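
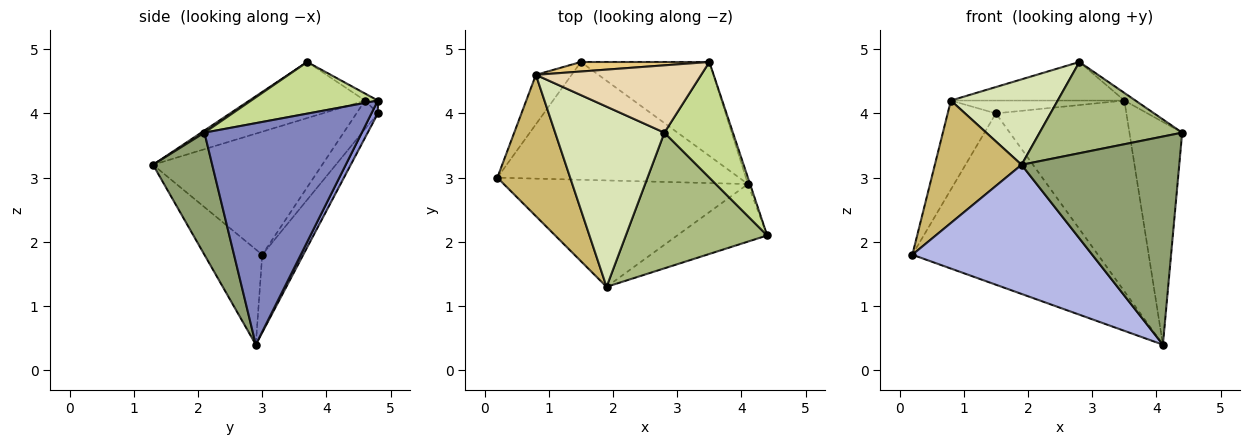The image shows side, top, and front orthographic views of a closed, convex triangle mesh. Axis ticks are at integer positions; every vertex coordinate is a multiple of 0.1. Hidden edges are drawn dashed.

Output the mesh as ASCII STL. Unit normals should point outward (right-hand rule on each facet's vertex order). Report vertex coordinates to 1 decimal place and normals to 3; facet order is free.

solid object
 facet normal -0.179 0.811 -0.557
  outer loop
   vertex 4.1 2.9 0.4
   vertex 0.2 3.0 1.8
   vertex 1.5 4.8 4.0
  endloop
 endfacet
 facet normal 0.948 0.318 -0.009
  outer loop
   vertex 3.5 4.8 4.2
   vertex 4.4 2.1 3.7
   vertex 4.1 2.9 0.4
  endloop
 endfacet
 facet normal 0.044 0.896 -0.441
  outer loop
   vertex 3.5 4.8 4.2
   vertex 4.1 2.9 0.4
   vertex 1.5 4.8 4.0
  endloop
 endfacet
 facet normal -0.241 -0.749 -0.617
  outer loop
   vertex 1.9 1.3 3.2
   vertex 0.2 3.0 1.8
   vertex 4.1 2.9 0.4
  endloop
 endfacet
 facet normal 0.340 -0.906 -0.251
  outer loop
   vertex 1.9 1.3 3.2
   vertex 4.1 2.9 0.4
   vertex 4.4 2.1 3.7
  endloop
 endfacet
 facet normal 0.013 -0.558 0.830
  outer loop
   vertex 2.8 3.7 4.8
   vertex 1.9 1.3 3.2
   vertex 4.4 2.1 3.7
  endloop
 endfacet
 facet normal 0.601 0.053 0.798
  outer loop
   vertex 2.8 3.7 4.8
   vertex 4.4 2.1 3.7
   vertex 3.5 4.8 4.2
  endloop
 endfacet
 facet normal -0.421 -0.389 0.820
  outer loop
   vertex 0.8 4.6 4.2
   vertex 1.9 1.3 3.2
   vertex 2.8 3.7 4.8
  endloop
 endfacet
 facet normal -0.362 0.815 -0.453
  outer loop
   vertex 0.8 4.6 4.2
   vertex 1.5 4.8 4.0
   vertex 0.2 3.0 1.8
  endloop
 endfacet
 facet normal -0.787 -0.404 0.466
  outer loop
   vertex 0.8 4.6 4.2
   vertex 0.2 3.0 1.8
   vertex 1.9 1.3 3.2
  endloop
 endfacet
 facet normal -0.059 0.802 0.594
  outer loop
   vertex 0.8 4.6 4.2
   vertex 3.5 4.8 4.2
   vertex 1.5 4.8 4.0
  endloop
 endfacet
 facet normal -0.037 0.496 0.867
  outer loop
   vertex 0.8 4.6 4.2
   vertex 2.8 3.7 4.8
   vertex 3.5 4.8 4.2
  endloop
 endfacet
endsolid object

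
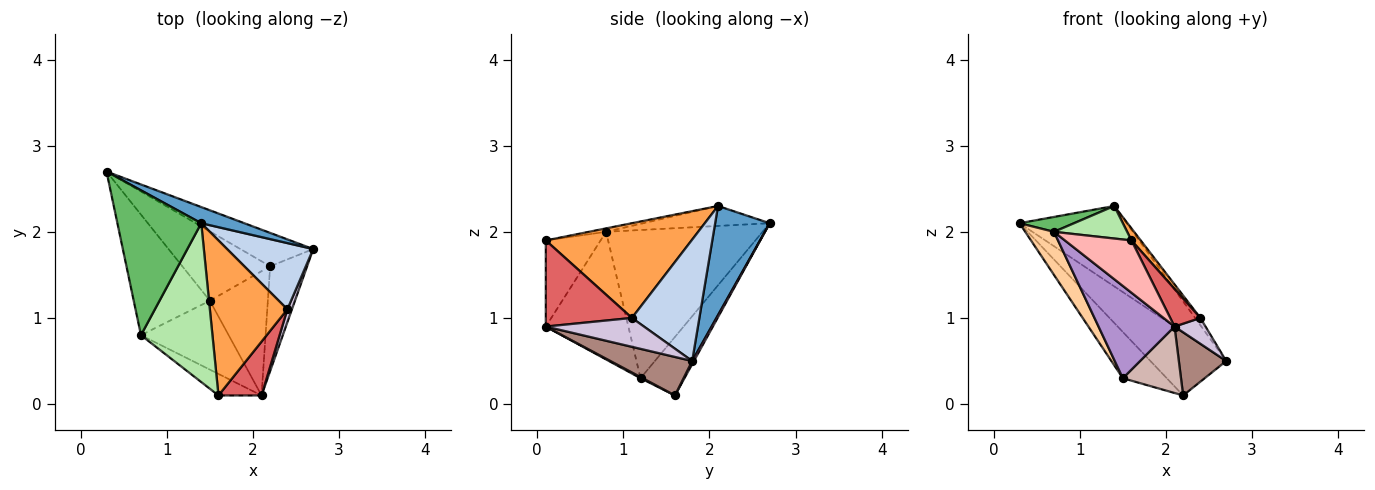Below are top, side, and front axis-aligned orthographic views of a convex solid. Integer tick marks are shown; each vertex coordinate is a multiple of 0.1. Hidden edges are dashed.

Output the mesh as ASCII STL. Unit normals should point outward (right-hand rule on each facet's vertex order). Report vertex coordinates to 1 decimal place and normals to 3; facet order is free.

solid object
 facet normal 0.446 0.877 0.176
  outer loop
   vertex 1.4 2.1 2.3
   vertex 2.7 1.8 0.5
   vertex 0.3 2.7 2.1
  endloop
 endfacet
 facet normal 0.814 0.064 0.577
  outer loop
   vertex 2.4 1.1 1.0
   vertex 2.7 1.8 0.5
   vertex 1.4 2.1 2.3
  endloop
 endfacet
 facet normal 0.773 -0.049 0.632
  outer loop
   vertex 2.4 1.1 1.0
   vertex 1.4 2.1 2.3
   vertex 1.6 0.1 1.9
  endloop
 endfacet
 facet normal -0.878 -0.161 -0.451
  outer loop
   vertex 0.7 0.8 2.0
   vertex 0.3 2.7 2.1
   vertex 1.5 1.2 0.3
  endloop
 endfacet
 facet normal -0.230 -0.099 0.968
  outer loop
   vertex 0.7 0.8 2.0
   vertex 1.4 2.1 2.3
   vertex 0.3 2.7 2.1
  endloop
 endfacet
 facet normal -0.047 -0.200 0.979
  outer loop
   vertex 0.7 0.8 2.0
   vertex 1.6 0.1 1.9
   vertex 1.4 2.1 2.3
  endloop
 endfacet
 facet normal 0.854 -0.299 0.427
  outer loop
   vertex 2.1 0.1 0.9
   vertex 2.4 1.1 1.0
   vertex 1.6 0.1 1.9
  endloop
 endfacet
 facet normal -0.606 -0.736 -0.303
  outer loop
   vertex 2.1 0.1 0.9
   vertex 1.6 0.1 1.9
   vertex 0.7 0.8 2.0
  endloop
 endfacet
 facet normal -0.657 -0.604 -0.451
  outer loop
   vertex 2.1 0.1 0.9
   vertex 0.7 0.8 2.0
   vertex 1.5 1.2 0.3
  endloop
 endfacet
 facet normal 0.943 -0.298 0.149
  outer loop
   vertex 2.1 0.1 0.9
   vertex 2.7 1.8 0.5
   vertex 2.4 1.1 1.0
  endloop
 endfacet
 facet normal 0.666 -0.385 -0.639
  outer loop
   vertex 2.2 1.6 0.1
   vertex 2.7 1.8 0.5
   vertex 2.1 0.1 0.9
  endloop
 endfacet
 facet normal 0.017 -0.471 -0.882
  outer loop
   vertex 2.2 1.6 0.1
   vertex 2.1 0.1 0.9
   vertex 1.5 1.2 0.3
  endloop
 endfacet
 facet normal 0.020 0.884 -0.467
  outer loop
   vertex 2.2 1.6 0.1
   vertex 0.3 2.7 2.1
   vertex 2.7 1.8 0.5
  endloop
 endfacet
 facet normal -0.485 0.485 -0.728
  outer loop
   vertex 2.2 1.6 0.1
   vertex 1.5 1.2 0.3
   vertex 0.3 2.7 2.1
  endloop
 endfacet
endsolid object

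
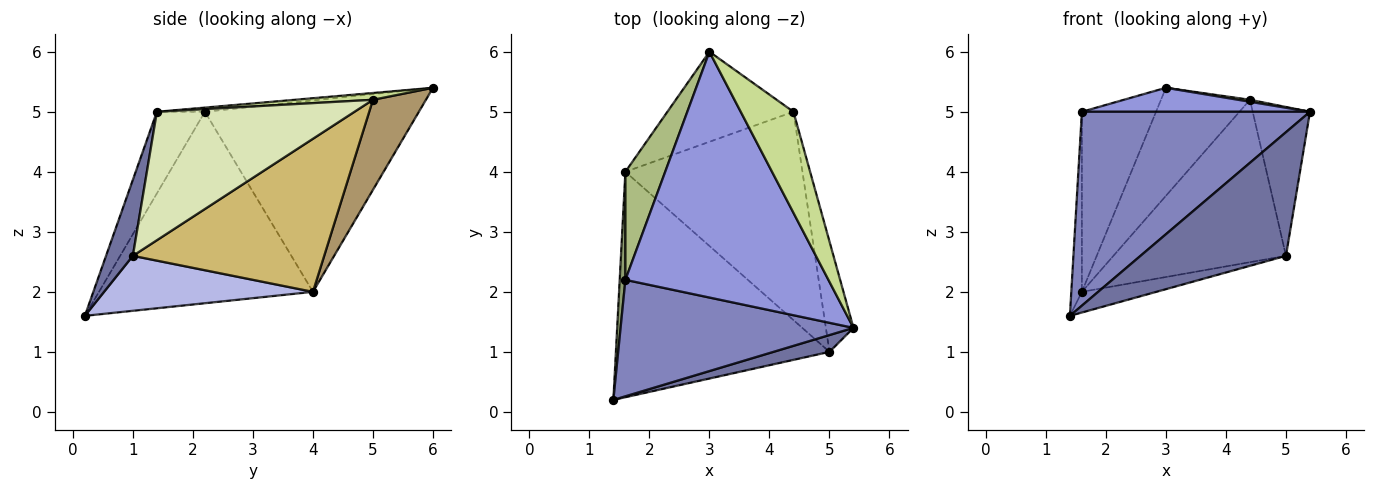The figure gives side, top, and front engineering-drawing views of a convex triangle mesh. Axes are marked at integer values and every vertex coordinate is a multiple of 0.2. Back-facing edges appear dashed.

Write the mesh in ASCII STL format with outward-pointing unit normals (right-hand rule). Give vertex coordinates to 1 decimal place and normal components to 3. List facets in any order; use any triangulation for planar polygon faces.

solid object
 facet normal 0.180 -0.975 0.132
  outer loop
   vertex 5.0 1.0 2.6
   vertex 5.4 1.4 5.0
   vertex 1.4 0.2 1.6
  endloop
 endfacet
 facet normal -0.178 -0.844 0.507
  outer loop
   vertex 1.6 2.2 5.0
   vertex 1.4 0.2 1.6
   vertex 5.4 1.4 5.0
  endloop
 endfacet
 facet normal -0.020 -0.097 0.995
  outer loop
   vertex 1.6 2.2 5.0
   vertex 5.4 1.4 5.0
   vertex 3.0 6.0 5.4
  endloop
 endfacet
 facet normal 0.248 0.088 -0.965
  outer loop
   vertex 1.6 4.0 2.0
   vertex 5.0 1.0 2.6
   vertex 1.4 0.2 1.6
  endloop
 endfacet
 facet normal -0.998 0.049 0.030
  outer loop
   vertex 1.6 4.0 2.0
   vertex 1.4 0.2 1.6
   vertex 1.6 2.2 5.0
  endloop
 endfacet
 facet normal -0.927 0.321 0.193
  outer loop
   vertex 1.6 4.0 2.0
   vertex 1.6 2.2 5.0
   vertex 3.0 6.0 5.4
  endloop
 endfacet
 facet normal 0.128 -0.020 0.992
  outer loop
   vertex 4.4 5.0 5.2
   vertex 3.0 6.0 5.4
   vertex 5.4 1.4 5.0
  endloop
 endfacet
 facet normal 0.941 0.273 -0.202
  outer loop
   vertex 4.4 5.0 5.2
   vertex 5.4 1.4 5.0
   vertex 5.0 1.0 2.6
  endloop
 endfacet
 facet normal 0.416 0.699 -0.582
  outer loop
   vertex 4.4 5.0 5.2
   vertex 1.6 4.0 2.0
   vertex 3.0 6.0 5.4
  endloop
 endfacet
 facet normal 0.563 0.508 -0.652
  outer loop
   vertex 4.4 5.0 5.2
   vertex 5.0 1.0 2.6
   vertex 1.6 4.0 2.0
  endloop
 endfacet
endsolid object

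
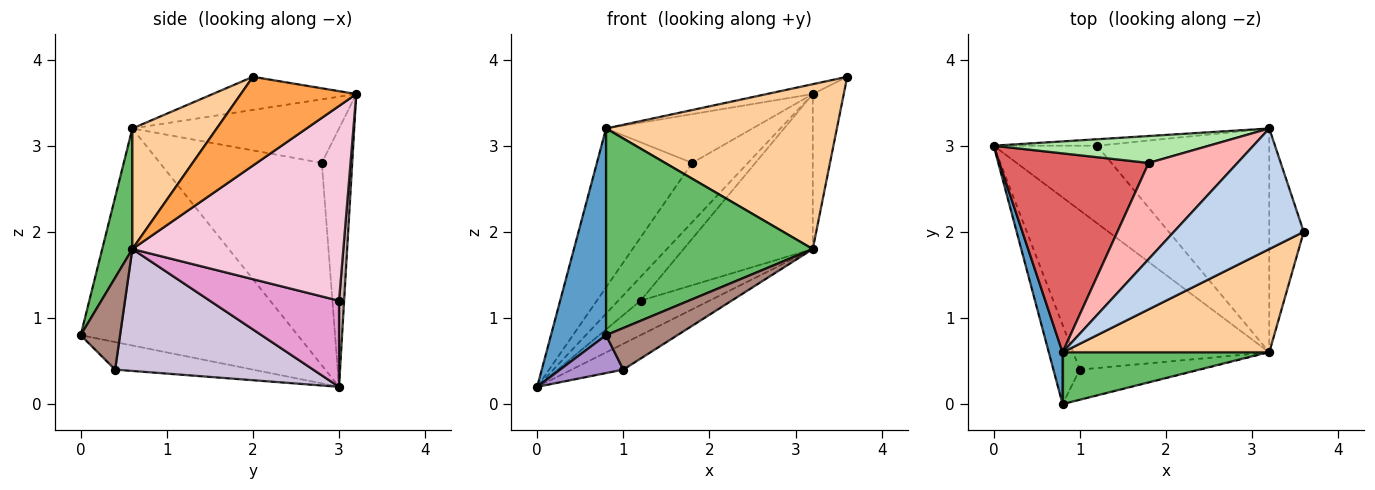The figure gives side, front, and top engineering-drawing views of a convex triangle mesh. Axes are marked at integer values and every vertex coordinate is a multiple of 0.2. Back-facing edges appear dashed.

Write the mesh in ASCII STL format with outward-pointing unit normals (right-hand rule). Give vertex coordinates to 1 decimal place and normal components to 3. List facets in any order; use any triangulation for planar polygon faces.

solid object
 facet normal -0.967 -0.246 0.061
  outer loop
   vertex 0.8 0.6 3.2
   vertex 0.0 3.0 0.2
   vertex 0.8 0.0 0.8
  endloop
 endfacet
 facet normal -0.246 0.079 0.966
  outer loop
   vertex 0.8 0.6 3.2
   vertex 3.6 2.0 3.8
   vertex 3.2 3.2 3.6
  endloop
 endfacet
 facet normal 0.904 0.243 -0.351
  outer loop
   vertex 3.2 0.6 1.8
   vertex 3.2 3.2 3.6
   vertex 3.6 2.0 3.8
  endloop
 endfacet
 facet normal 0.296 -0.809 0.507
  outer loop
   vertex 3.2 0.6 1.8
   vertex 3.6 2.0 3.8
   vertex 0.8 0.6 3.2
  endloop
 endfacet
 facet normal 0.140 -0.961 0.240
  outer loop
   vertex 3.2 0.6 1.8
   vertex 0.8 0.6 3.2
   vertex 0.8 0.0 0.8
  endloop
 endfacet
 facet normal -0.445 0.815 0.371
  outer loop
   vertex 1.8 2.8 2.8
   vertex 3.2 3.2 3.6
   vertex 0.0 3.0 0.2
  endloop
 endfacet
 facet normal -0.727 0.428 0.536
  outer loop
   vertex 1.8 2.8 2.8
   vertex 0.0 3.0 0.2
   vertex 0.8 0.6 3.2
  endloop
 endfacet
 facet normal -0.538 0.381 0.751
  outer loop
   vertex 1.8 2.8 2.8
   vertex 0.8 0.6 3.2
   vertex 3.2 3.2 3.6
  endloop
 endfacet
 facet normal -0.685 -0.314 -0.657
  outer loop
   vertex 1.0 0.4 0.4
   vertex 0.8 0.0 0.8
   vertex 0.0 3.0 0.2
  endloop
 endfacet
 facet normal 0.523 0.136 -0.841
  outer loop
   vertex 1.0 0.4 0.4
   vertex 0.0 3.0 0.2
   vertex 3.2 0.6 1.8
  endloop
 endfacet
 facet normal 0.408 -0.739 -0.535
  outer loop
   vertex 1.0 0.4 0.4
   vertex 3.2 0.6 1.8
   vertex 0.8 0.0 0.8
  endloop
 endfacet
 facet normal 0.214 0.942 -0.257
  outer loop
   vertex 1.2 3.0 1.2
   vertex 0.0 3.0 0.2
   vertex 3.2 3.2 3.6
  endloop
 endfacet
 facet normal 0.606 0.323 -0.727
  outer loop
   vertex 1.2 3.0 1.2
   vertex 3.2 0.6 1.8
   vertex 0.0 3.0 0.2
  endloop
 endfacet
 facet normal 0.681 0.417 -0.602
  outer loop
   vertex 1.2 3.0 1.2
   vertex 3.2 3.2 3.6
   vertex 3.2 0.6 1.8
  endloop
 endfacet
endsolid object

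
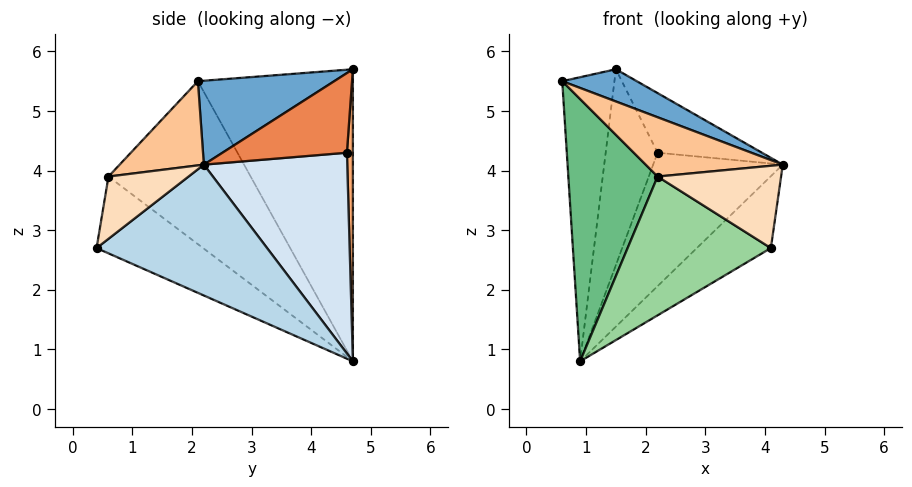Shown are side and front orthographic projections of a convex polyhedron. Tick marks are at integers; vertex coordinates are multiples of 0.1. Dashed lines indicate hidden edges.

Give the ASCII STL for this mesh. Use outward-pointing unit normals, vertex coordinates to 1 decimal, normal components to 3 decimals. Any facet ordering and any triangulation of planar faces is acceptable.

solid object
 facet normal 0.352 -0.192 0.916
  outer loop
   vertex 1.5 4.7 5.7
   vertex 0.6 2.1 5.5
   vertex 4.3 2.2 4.1
  endloop
 endfacet
 facet normal -0.941 0.317 0.115
  outer loop
   vertex 1.5 4.7 5.7
   vertex 0.9 4.7 0.8
   vertex 0.6 2.1 5.5
  endloop
 endfacet
 facet normal 0.771 0.335 -0.541
  outer loop
   vertex 4.1 0.4 2.7
   vertex 0.9 4.7 0.8
   vertex 4.3 2.2 4.1
  endloop
 endfacet
 facet normal 0.719 0.650 -0.248
  outer loop
   vertex 2.2 4.6 4.3
   vertex 4.3 2.2 4.1
   vertex 0.9 4.7 0.8
  endloop
 endfacet
 facet normal 0.726 0.609 0.320
  outer loop
   vertex 2.2 4.6 4.3
   vertex 1.5 4.7 5.7
   vertex 4.3 2.2 4.1
  endloop
 endfacet
 facet normal 0.114 0.993 -0.014
  outer loop
   vertex 2.2 4.6 4.3
   vertex 0.9 4.7 0.8
   vertex 1.5 4.7 5.7
  endloop
 endfacet
 facet normal 0.316 -0.514 0.798
  outer loop
   vertex 2.2 0.6 3.9
   vertex 4.3 2.2 4.1
   vertex 0.6 2.1 5.5
  endloop
 endfacet
 facet normal 0.384 -0.593 0.708
  outer loop
   vertex 2.2 0.6 3.9
   vertex 4.1 0.4 2.7
   vertex 4.3 2.2 4.1
  endloop
 endfacet
 facet normal -0.800 -0.502 -0.329
  outer loop
   vertex 2.2 0.6 3.9
   vertex 0.6 2.1 5.5
   vertex 0.9 4.7 0.8
  endloop
 endfacet
 facet normal -0.463 -0.623 -0.630
  outer loop
   vertex 2.2 0.6 3.9
   vertex 0.9 4.7 0.8
   vertex 4.1 0.4 2.7
  endloop
 endfacet
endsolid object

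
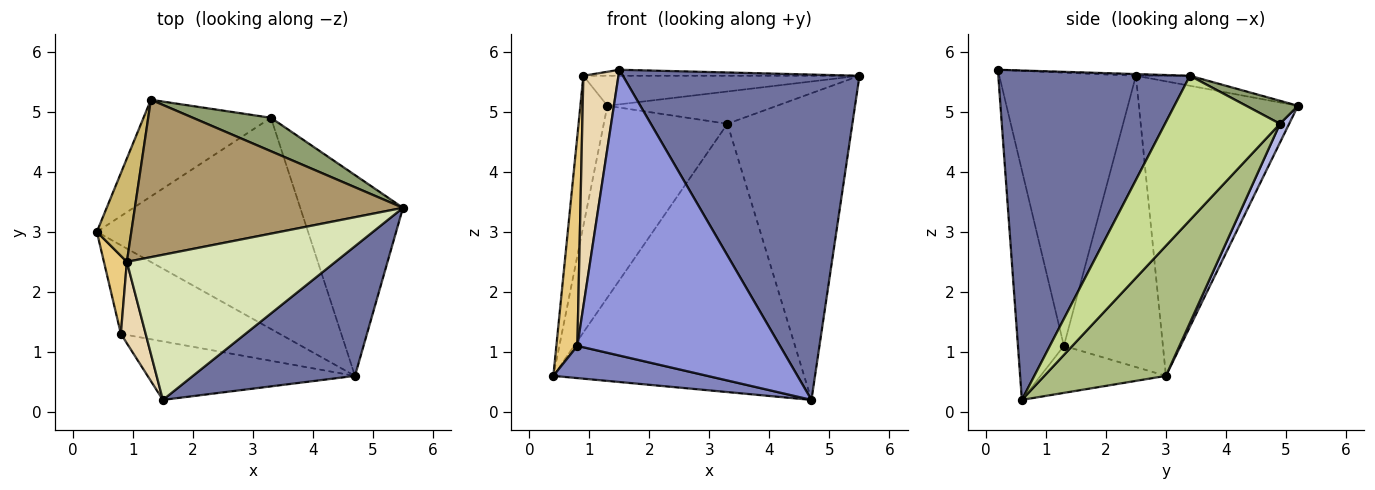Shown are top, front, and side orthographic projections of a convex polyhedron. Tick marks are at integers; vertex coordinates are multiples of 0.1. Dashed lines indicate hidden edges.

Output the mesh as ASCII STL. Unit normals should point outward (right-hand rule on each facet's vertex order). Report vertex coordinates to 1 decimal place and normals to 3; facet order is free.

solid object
 facet normal 0.601 -0.742 0.296
  outer loop
   vertex 4.7 0.6 0.2
   vertex 5.5 3.4 5.6
   vertex 1.5 0.2 5.7
  endloop
 endfacet
 facet normal -0.268 -0.329 -0.905
  outer loop
   vertex 0.8 1.3 1.1
   vertex 0.4 3.0 0.6
   vertex 4.7 0.6 0.2
  endloop
 endfacet
 facet normal -0.217 -0.956 -0.196
  outer loop
   vertex 0.8 1.3 1.1
   vertex 4.7 0.6 0.2
   vertex 1.5 0.2 5.7
  endloop
 endfacet
 facet normal 0.066 0.891 -0.449
  outer loop
   vertex 3.3 4.9 4.8
   vertex 0.4 3.0 0.6
   vertex 1.3 5.2 5.1
  endloop
 endfacet
 facet normal 0.207 0.680 0.704
  outer loop
   vertex 3.3 4.9 4.8
   vertex 1.3 5.2 5.1
   vertex 5.5 3.4 5.6
  endloop
 endfacet
 facet normal 0.356 0.734 -0.578
  outer loop
   vertex 3.3 4.9 4.8
   vertex 4.7 0.6 0.2
   vertex 0.4 3.0 0.6
  endloop
 endfacet
 facet normal 0.610 0.663 -0.434
  outer loop
   vertex 3.3 4.9 4.8
   vertex 5.5 3.4 5.6
   vertex 4.7 0.6 0.2
  endloop
 endfacet
 facet normal -0.008 0.041 0.999
  outer loop
   vertex 0.9 2.5 5.6
   vertex 1.5 0.2 5.7
   vertex 5.5 3.4 5.6
  endloop
 endfacet
 facet normal -0.037 0.187 0.982
  outer loop
   vertex 0.9 2.5 5.6
   vertex 5.5 3.4 5.6
   vertex 1.3 5.2 5.1
  endloop
 endfacet
 facet normal -0.979 0.166 0.115
  outer loop
   vertex 0.9 2.5 5.6
   vertex 1.3 5.2 5.1
   vertex 0.4 3.0 0.6
  endloop
 endfacet
 facet normal -0.975 -0.207 0.077
  outer loop
   vertex 0.9 2.5 5.6
   vertex 0.4 3.0 0.6
   vertex 0.8 1.3 1.1
  endloop
 endfacet
 facet normal -0.965 -0.248 0.088
  outer loop
   vertex 0.9 2.5 5.6
   vertex 0.8 1.3 1.1
   vertex 1.5 0.2 5.7
  endloop
 endfacet
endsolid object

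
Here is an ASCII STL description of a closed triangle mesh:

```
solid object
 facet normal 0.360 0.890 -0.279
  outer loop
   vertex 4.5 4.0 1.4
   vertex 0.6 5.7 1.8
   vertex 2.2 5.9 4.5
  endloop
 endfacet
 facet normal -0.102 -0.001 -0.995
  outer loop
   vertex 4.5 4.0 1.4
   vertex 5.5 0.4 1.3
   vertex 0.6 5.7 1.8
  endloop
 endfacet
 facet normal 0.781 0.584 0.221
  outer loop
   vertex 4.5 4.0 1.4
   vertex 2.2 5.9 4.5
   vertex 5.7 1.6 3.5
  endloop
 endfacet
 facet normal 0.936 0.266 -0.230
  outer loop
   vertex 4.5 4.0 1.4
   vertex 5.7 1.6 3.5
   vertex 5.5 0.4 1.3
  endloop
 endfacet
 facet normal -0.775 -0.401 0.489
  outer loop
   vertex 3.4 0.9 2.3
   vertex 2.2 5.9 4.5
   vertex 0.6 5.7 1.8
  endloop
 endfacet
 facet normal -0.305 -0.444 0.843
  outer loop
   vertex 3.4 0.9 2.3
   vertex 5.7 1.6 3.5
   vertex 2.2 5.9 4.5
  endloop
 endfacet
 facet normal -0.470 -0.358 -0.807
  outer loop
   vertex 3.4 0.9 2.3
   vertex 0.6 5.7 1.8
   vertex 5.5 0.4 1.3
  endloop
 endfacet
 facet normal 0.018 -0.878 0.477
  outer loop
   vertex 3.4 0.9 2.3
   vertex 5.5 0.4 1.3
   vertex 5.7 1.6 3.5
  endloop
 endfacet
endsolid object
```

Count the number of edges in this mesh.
12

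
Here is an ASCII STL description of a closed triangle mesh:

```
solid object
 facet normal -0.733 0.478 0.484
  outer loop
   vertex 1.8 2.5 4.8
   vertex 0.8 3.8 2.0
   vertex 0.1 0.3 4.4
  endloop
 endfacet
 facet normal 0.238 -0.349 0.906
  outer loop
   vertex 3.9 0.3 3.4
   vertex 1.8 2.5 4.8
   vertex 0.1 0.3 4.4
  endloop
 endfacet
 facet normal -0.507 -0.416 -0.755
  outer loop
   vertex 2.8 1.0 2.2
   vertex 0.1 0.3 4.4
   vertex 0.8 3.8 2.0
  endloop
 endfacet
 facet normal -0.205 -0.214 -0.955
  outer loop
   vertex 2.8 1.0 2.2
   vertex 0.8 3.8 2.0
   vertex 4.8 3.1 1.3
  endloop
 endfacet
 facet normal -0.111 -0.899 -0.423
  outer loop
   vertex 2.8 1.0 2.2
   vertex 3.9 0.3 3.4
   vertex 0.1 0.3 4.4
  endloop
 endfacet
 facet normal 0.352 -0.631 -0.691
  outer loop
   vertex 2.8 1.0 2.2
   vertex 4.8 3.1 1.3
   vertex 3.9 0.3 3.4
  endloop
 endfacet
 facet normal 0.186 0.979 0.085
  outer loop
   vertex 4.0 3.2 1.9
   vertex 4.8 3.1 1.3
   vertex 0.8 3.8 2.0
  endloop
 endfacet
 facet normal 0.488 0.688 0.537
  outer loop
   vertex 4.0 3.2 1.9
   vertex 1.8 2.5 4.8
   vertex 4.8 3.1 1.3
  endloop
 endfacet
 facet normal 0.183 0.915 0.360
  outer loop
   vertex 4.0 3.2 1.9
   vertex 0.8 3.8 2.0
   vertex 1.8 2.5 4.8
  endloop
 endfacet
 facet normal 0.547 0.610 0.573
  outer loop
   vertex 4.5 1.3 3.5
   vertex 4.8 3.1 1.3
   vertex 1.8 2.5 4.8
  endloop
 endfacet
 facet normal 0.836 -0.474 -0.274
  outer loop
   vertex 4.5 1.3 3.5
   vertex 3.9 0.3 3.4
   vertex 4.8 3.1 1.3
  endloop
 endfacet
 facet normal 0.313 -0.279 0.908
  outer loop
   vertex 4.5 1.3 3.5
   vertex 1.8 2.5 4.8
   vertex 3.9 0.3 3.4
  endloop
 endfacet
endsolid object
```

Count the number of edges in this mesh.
18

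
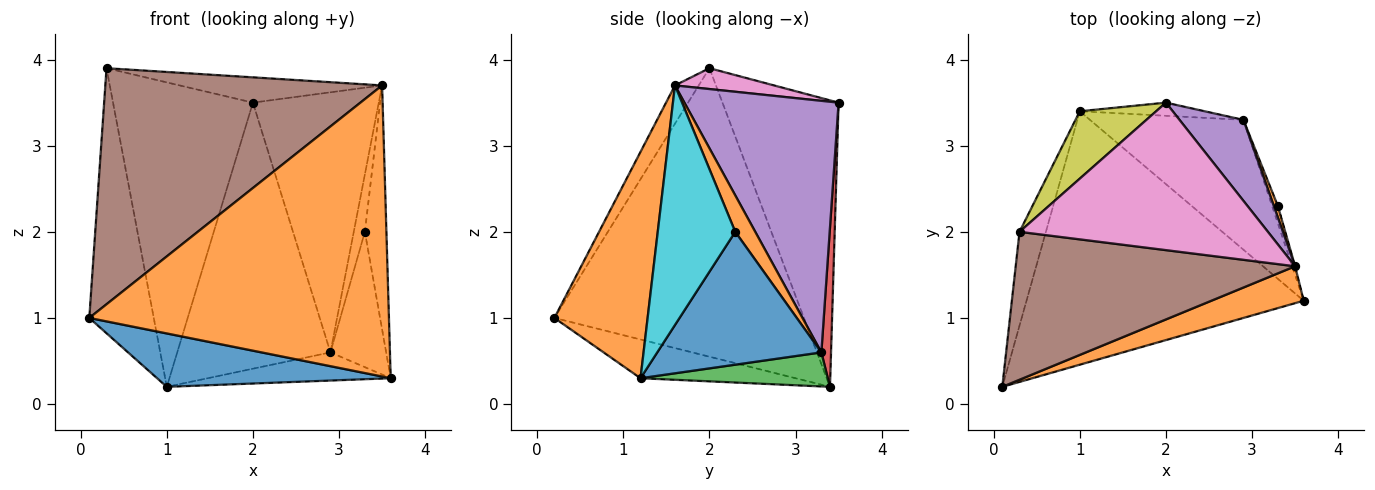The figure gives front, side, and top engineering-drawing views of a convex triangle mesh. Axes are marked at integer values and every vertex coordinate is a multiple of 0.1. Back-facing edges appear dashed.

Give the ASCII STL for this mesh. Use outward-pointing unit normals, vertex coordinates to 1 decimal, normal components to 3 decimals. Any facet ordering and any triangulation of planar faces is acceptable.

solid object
 facet normal -0.136 -0.204 -0.969
  outer loop
   vertex 1.0 3.4 0.2
   vertex 3.6 1.2 0.3
   vertex 0.1 0.2 1.0
  endloop
 endfacet
 facet normal 0.295 -0.948 0.120
  outer loop
   vertex 3.5 1.6 3.7
   vertex 0.1 0.2 1.0
   vertex 3.6 1.2 0.3
  endloop
 endfacet
 facet normal 0.212 0.207 -0.955
  outer loop
   vertex 2.9 3.3 0.6
   vertex 3.6 1.2 0.3
   vertex 1.0 3.4 0.2
  endloop
 endfacet
 facet normal 0.063 0.997 -0.049
  outer loop
   vertex 2.9 3.3 0.6
   vertex 1.0 3.4 0.2
   vertex 2.0 3.5 3.5
  endloop
 endfacet
 facet normal 0.760 0.620 0.193
  outer loop
   vertex 2.9 3.3 0.6
   vertex 2.0 3.5 3.5
   vertex 3.5 1.6 3.7
  endloop
 endfacet
 facet normal -0.073 -0.845 0.530
  outer loop
   vertex 0.3 2.0 3.9
   vertex 0.1 0.2 1.0
   vertex 3.5 1.6 3.7
  endloop
 endfacet
 facet normal 0.082 0.168 0.982
  outer loop
   vertex 0.3 2.0 3.9
   vertex 3.5 1.6 3.7
   vertex 2.0 3.5 3.5
  endloop
 endfacet
 facet normal -0.964 0.249 -0.088
  outer loop
   vertex 0.3 2.0 3.9
   vertex 1.0 3.4 0.2
   vertex 0.1 0.2 1.0
  endloop
 endfacet
 facet normal -0.630 0.758 0.168
  outer loop
   vertex 0.3 2.0 3.9
   vertex 2.0 3.5 3.5
   vertex 1.0 3.4 0.2
  endloop
 endfacet
 facet normal 0.964 0.268 -0.003
  outer loop
   vertex 3.3 2.3 2.0
   vertex 3.5 1.6 3.7
   vertex 3.6 1.2 0.3
  endloop
 endfacet
 facet normal 0.946 0.321 -0.041
  outer loop
   vertex 3.3 2.3 2.0
   vertex 3.6 1.2 0.3
   vertex 2.9 3.3 0.6
  endloop
 endfacet
 facet normal 0.870 0.483 0.097
  outer loop
   vertex 3.3 2.3 2.0
   vertex 2.9 3.3 0.6
   vertex 3.5 1.6 3.7
  endloop
 endfacet
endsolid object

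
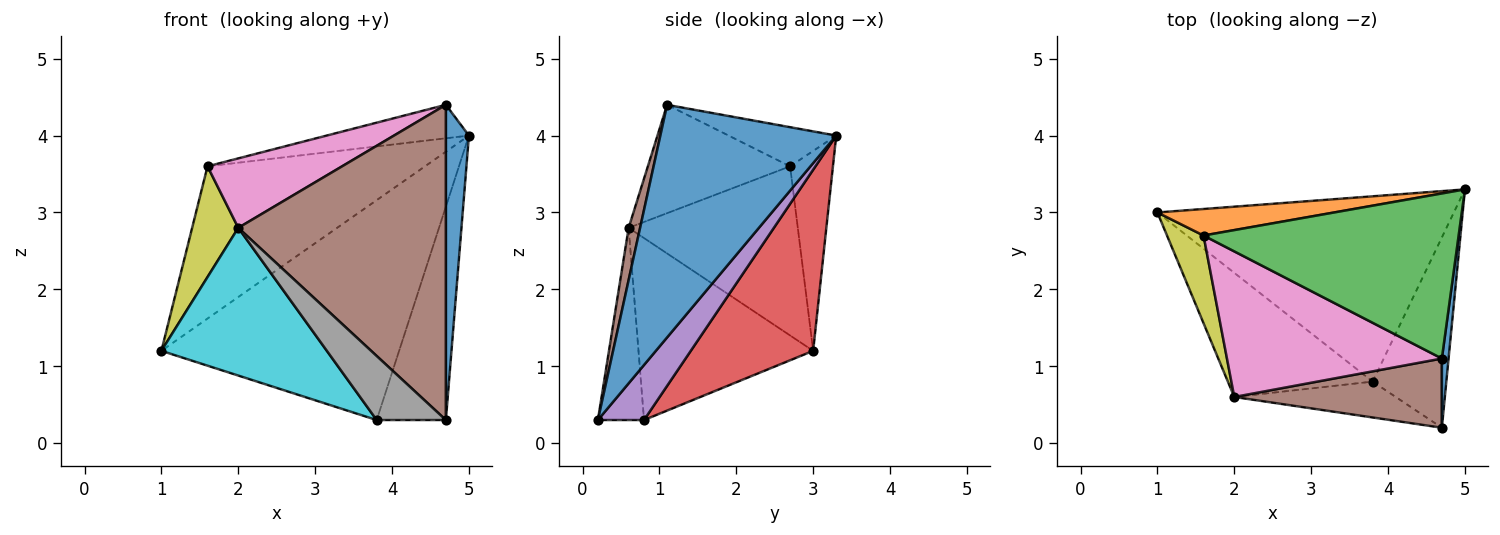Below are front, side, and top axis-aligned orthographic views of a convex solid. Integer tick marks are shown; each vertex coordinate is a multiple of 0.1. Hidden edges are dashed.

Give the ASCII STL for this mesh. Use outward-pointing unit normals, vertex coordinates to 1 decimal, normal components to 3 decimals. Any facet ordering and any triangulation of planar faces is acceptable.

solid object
 facet normal 0.991 -0.130 0.029
  outer loop
   vertex 4.7 1.1 4.4
   vertex 4.7 0.2 0.3
   vertex 5.0 3.3 4.0
  endloop
 endfacet
 facet normal -0.190 0.967 0.169
  outer loop
   vertex 1.6 2.7 3.6
   vertex 5.0 3.3 4.0
   vertex 1.0 3.0 1.2
  endloop
 endfacet
 facet normal -0.149 0.196 0.969
  outer loop
   vertex 1.6 2.7 3.6
   vertex 4.7 1.1 4.4
   vertex 5.0 3.3 4.0
  endloop
 endfacet
 facet normal 0.366 0.712 -0.600
  outer loop
   vertex 3.8 0.8 0.3
   vertex 1.0 3.0 1.2
   vertex 5.0 3.3 4.0
  endloop
 endfacet
 facet normal 0.445 0.668 -0.596
  outer loop
   vertex 3.8 0.8 0.3
   vertex 5.0 3.3 4.0
   vertex 4.7 0.2 0.3
  endloop
 endfacet
 facet normal 0.054 -0.975 0.214
  outer loop
   vertex 2.0 0.6 2.8
   vertex 4.7 0.2 0.3
   vertex 4.7 1.1 4.4
  endloop
 endfacet
 facet normal -0.414 -0.392 0.821
  outer loop
   vertex 2.0 0.6 2.8
   vertex 4.7 1.1 4.4
   vertex 1.6 2.7 3.6
  endloop
 endfacet
 facet normal -0.503 -0.754 -0.422
  outer loop
   vertex 2.0 0.6 2.8
   vertex 3.8 0.8 0.3
   vertex 4.7 0.2 0.3
  endloop
 endfacet
 facet normal -0.944 -0.258 0.204
  outer loop
   vertex 2.0 0.6 2.8
   vertex 1.6 2.7 3.6
   vertex 1.0 3.0 1.2
  endloop
 endfacet
 facet normal -0.629 -0.595 -0.500
  outer loop
   vertex 2.0 0.6 2.8
   vertex 1.0 3.0 1.2
   vertex 3.8 0.8 0.3
  endloop
 endfacet
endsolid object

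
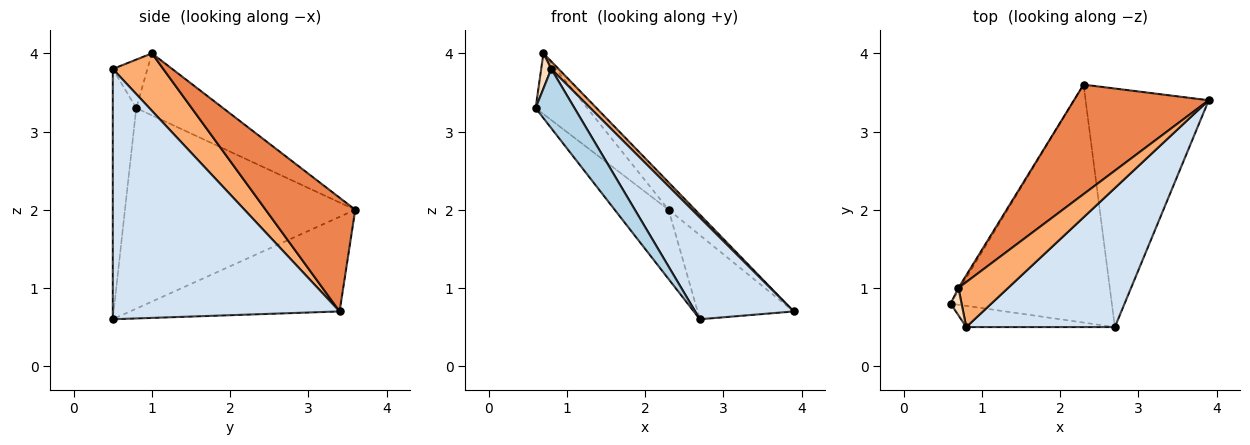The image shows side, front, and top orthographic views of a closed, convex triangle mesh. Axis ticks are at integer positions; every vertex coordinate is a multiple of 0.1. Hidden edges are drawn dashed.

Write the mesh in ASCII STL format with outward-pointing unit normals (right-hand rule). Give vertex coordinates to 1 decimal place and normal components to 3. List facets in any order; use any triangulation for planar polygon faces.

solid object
 facet normal -0.767 0.179 -0.616
  outer loop
   vertex 2.3 3.6 2.0
   vertex 2.7 0.5 0.6
   vertex 0.6 0.8 3.3
  endloop
 endfacet
 facet normal -0.587 0.269 -0.764
  outer loop
   vertex 2.3 3.6 2.0
   vertex 3.9 3.4 0.7
   vertex 2.7 0.5 0.6
  endloop
 endfacet
 facet normal -0.494 -0.818 -0.293
  outer loop
   vertex 0.8 0.5 3.8
   vertex 0.6 0.8 3.3
   vertex 2.7 0.5 0.6
  endloop
 endfacet
 facet normal 0.806 -0.350 0.478
  outer loop
   vertex 0.8 0.5 3.8
   vertex 2.7 0.5 0.6
   vertex 3.9 3.4 0.7
  endloop
 endfacet
 facet normal 0.633 0.188 0.751
  outer loop
   vertex 0.7 1.0 4.0
   vertex 3.9 3.4 0.7
   vertex 2.3 3.6 2.0
  endloop
 endfacet
 facet normal 0.752 -0.109 0.650
  outer loop
   vertex 0.7 1.0 4.0
   vertex 0.8 0.5 3.8
   vertex 3.9 3.4 0.7
  endloop
 endfacet
 facet normal -0.859 0.511 -0.023
  outer loop
   vertex 0.7 1.0 4.0
   vertex 2.3 3.6 2.0
   vertex 0.6 0.8 3.3
  endloop
 endfacet
 facet normal -0.939 -0.272 0.212
  outer loop
   vertex 0.7 1.0 4.0
   vertex 0.6 0.8 3.3
   vertex 0.8 0.5 3.8
  endloop
 endfacet
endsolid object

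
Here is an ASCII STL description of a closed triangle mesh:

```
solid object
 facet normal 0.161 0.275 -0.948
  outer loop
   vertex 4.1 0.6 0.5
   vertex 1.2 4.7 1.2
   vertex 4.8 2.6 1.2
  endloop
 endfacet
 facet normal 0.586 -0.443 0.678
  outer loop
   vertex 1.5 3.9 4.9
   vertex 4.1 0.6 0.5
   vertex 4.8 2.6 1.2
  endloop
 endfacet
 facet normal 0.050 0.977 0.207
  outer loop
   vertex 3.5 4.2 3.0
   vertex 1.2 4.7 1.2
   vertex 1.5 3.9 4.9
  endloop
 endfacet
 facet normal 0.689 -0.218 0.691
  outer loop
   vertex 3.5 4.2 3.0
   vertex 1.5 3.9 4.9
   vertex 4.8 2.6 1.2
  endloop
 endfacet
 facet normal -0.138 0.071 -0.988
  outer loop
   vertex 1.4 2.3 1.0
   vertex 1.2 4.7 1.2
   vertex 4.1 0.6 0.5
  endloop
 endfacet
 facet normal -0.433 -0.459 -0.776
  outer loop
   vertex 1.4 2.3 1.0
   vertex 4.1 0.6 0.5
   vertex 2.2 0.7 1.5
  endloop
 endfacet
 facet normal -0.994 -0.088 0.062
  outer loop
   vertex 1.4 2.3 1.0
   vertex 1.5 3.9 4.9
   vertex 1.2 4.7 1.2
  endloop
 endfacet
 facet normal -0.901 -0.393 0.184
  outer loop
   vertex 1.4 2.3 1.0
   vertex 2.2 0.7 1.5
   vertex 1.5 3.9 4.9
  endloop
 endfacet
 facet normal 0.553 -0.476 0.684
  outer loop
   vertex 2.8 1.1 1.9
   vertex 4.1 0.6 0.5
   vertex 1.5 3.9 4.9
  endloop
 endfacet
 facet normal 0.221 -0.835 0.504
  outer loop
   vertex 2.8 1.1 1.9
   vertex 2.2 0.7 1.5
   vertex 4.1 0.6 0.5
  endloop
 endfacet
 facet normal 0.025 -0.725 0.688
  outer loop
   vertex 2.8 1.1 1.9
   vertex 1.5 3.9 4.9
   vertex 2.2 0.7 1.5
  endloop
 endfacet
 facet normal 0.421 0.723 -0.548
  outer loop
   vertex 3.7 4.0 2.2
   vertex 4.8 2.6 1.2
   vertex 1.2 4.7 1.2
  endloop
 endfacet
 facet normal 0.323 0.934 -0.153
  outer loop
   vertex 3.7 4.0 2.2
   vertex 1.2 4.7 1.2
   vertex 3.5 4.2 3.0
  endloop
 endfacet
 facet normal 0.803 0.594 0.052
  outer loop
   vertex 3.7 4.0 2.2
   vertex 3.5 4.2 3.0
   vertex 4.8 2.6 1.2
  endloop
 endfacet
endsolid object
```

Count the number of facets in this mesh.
14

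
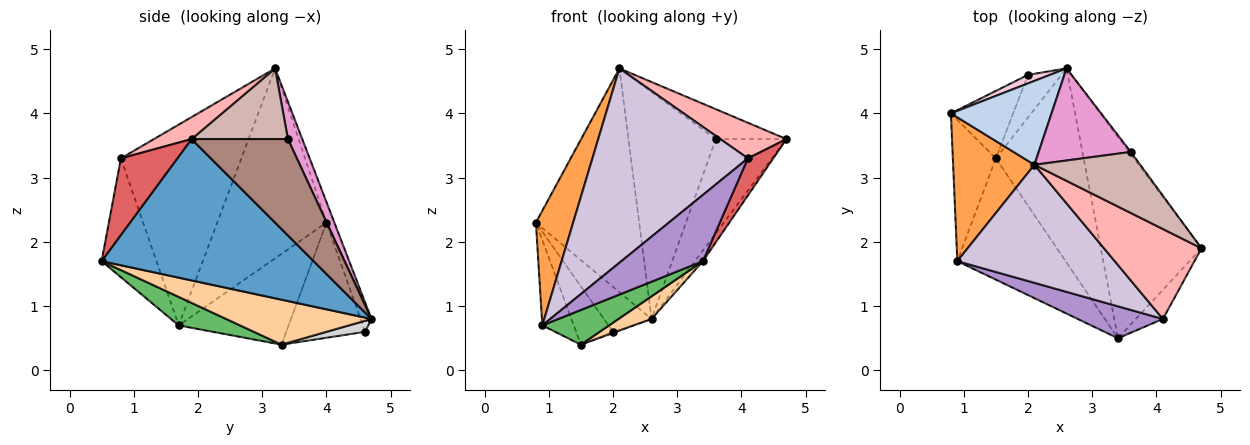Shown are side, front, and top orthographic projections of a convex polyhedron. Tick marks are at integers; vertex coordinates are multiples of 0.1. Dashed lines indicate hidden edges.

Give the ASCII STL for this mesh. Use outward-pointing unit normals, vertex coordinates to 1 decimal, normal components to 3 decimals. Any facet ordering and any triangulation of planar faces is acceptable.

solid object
 facet normal 0.814 0.031 -0.580
  outer loop
   vertex 2.6 4.7 0.8
   vertex 4.7 1.9 3.6
   vertex 3.4 0.5 1.7
  endloop
 endfacet
 facet normal -0.072 0.934 0.350
  outer loop
   vertex 2.1 3.2 4.7
   vertex 2.6 4.7 0.8
   vertex 0.8 4.0 2.3
  endloop
 endfacet
 facet normal -0.877 -0.299 0.375
  outer loop
   vertex 2.1 3.2 4.7
   vertex 0.8 4.0 2.3
   vertex 0.9 1.7 0.7
  endloop
 endfacet
 facet normal 0.453 -0.103 -0.885
  outer loop
   vertex 1.5 3.3 0.4
   vertex 2.6 4.7 0.8
   vertex 3.4 0.5 1.7
  endloop
 endfacet
 facet normal 0.245 -0.267 -0.932
  outer loop
   vertex 1.5 3.3 0.4
   vertex 3.4 0.5 1.7
   vertex 0.9 1.7 0.7
  endloop
 endfacet
 facet normal -0.875 0.250 -0.415
  outer loop
   vertex 1.5 3.3 0.4
   vertex 0.9 1.7 0.7
   vertex 0.8 4.0 2.3
  endloop
 endfacet
 facet normal 0.868 -0.390 -0.307
  outer loop
   vertex 4.1 0.8 3.3
   vertex 3.4 0.5 1.7
   vertex 4.7 1.9 3.6
  endloop
 endfacet
 facet normal 0.205 -0.360 0.910
  outer loop
   vertex 4.1 0.8 3.3
   vertex 4.7 1.9 3.6
   vertex 2.1 3.2 4.7
  endloop
 endfacet
 facet normal -0.518 -0.770 0.371
  outer loop
   vertex 4.1 0.8 3.3
   vertex 0.9 1.7 0.7
   vertex 3.4 0.5 1.7
  endloop
 endfacet
 facet normal -0.552 -0.713 0.433
  outer loop
   vertex 4.1 0.8 3.3
   vertex 2.1 3.2 4.7
   vertex 0.9 1.7 0.7
  endloop
 endfacet
 facet normal 0.806 0.591 -0.013
  outer loop
   vertex 3.6 3.4 3.6
   vertex 4.7 1.9 3.6
   vertex 2.6 4.7 0.8
  endloop
 endfacet
 facet normal 0.514 0.377 0.770
  outer loop
   vertex 3.6 3.4 3.6
   vertex 2.1 3.2 4.7
   vertex 4.7 1.9 3.6
  endloop
 endfacet
 facet normal 0.150 0.916 0.372
  outer loop
   vertex 3.6 3.4 3.6
   vertex 2.6 4.7 0.8
   vertex 2.1 3.2 4.7
  endloop
 endfacet
 facet normal -0.221 0.958 0.183
  outer loop
   vertex 2.0 4.6 0.6
   vertex 0.8 4.0 2.3
   vertex 2.6 4.7 0.8
  endloop
 endfacet
 facet normal -0.813 0.381 -0.440
  outer loop
   vertex 2.0 4.6 0.6
   vertex 1.5 3.3 0.4
   vertex 0.8 4.0 2.3
  endloop
 endfacet
 facet normal 0.312 0.026 -0.950
  outer loop
   vertex 2.0 4.6 0.6
   vertex 2.6 4.7 0.8
   vertex 1.5 3.3 0.4
  endloop
 endfacet
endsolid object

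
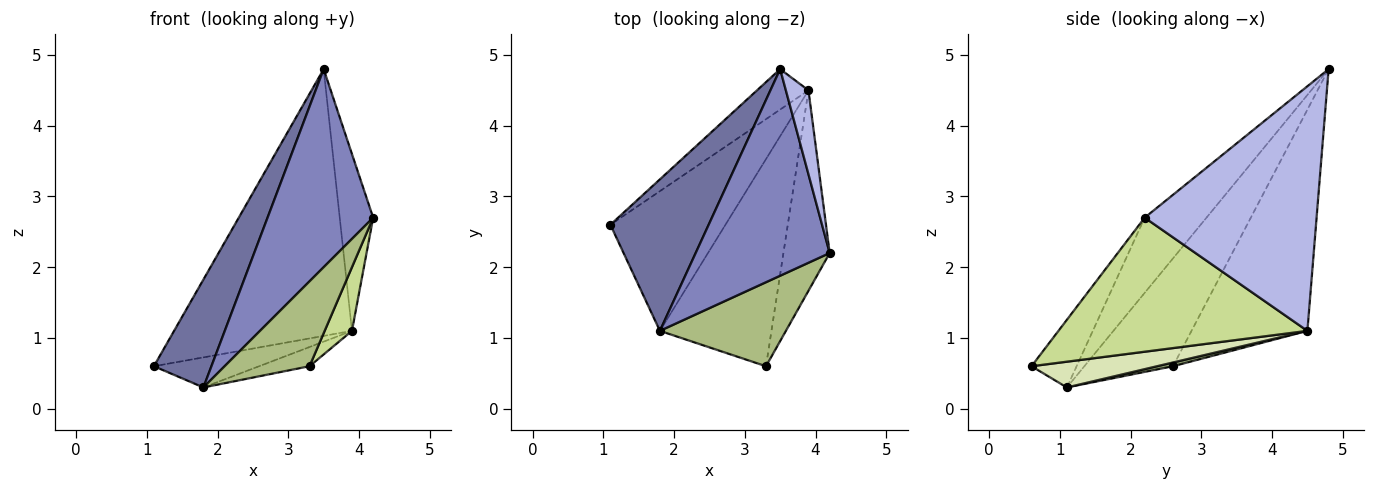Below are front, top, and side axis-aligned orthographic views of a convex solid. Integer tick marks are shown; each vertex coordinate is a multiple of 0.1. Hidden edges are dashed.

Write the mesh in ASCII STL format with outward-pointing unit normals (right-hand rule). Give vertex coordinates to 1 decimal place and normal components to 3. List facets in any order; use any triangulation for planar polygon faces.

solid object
 facet normal -0.666 -0.432 0.607
  outer loop
   vertex 1.8 1.1 0.3
   vertex 3.5 4.8 4.8
   vertex 1.1 2.6 0.6
  endloop
 endfacet
 facet normal -0.375 -0.641 0.669
  outer loop
   vertex 1.8 1.1 0.3
   vertex 4.2 2.2 2.7
   vertex 3.5 4.8 4.8
  endloop
 endfacet
 facet normal -0.542 0.831 -0.126
  outer loop
   vertex 3.9 4.5 1.1
   vertex 1.1 2.6 0.6
   vertex 3.5 4.8 4.8
  endloop
 endfacet
 facet normal 0.978 0.190 0.090
  outer loop
   vertex 3.9 4.5 1.1
   vertex 3.5 4.8 4.8
   vertex 4.2 2.2 2.7
  endloop
 endfacet
 facet normal 0.032 0.210 -0.977
  outer loop
   vertex 3.9 4.5 1.1
   vertex 1.8 1.1 0.3
   vertex 1.1 2.6 0.6
  endloop
 endfacet
 facet normal -0.353 -0.665 0.658
  outer loop
   vertex 3.3 0.6 0.6
   vertex 4.2 2.2 2.7
   vertex 1.8 1.1 0.3
  endloop
 endfacet
 facet normal 0.940 -0.103 -0.324
  outer loop
   vertex 3.3 0.6 0.6
   vertex 3.9 4.5 1.1
   vertex 4.2 2.2 2.7
  endloop
 endfacet
 facet normal 0.224 0.090 -0.970
  outer loop
   vertex 3.3 0.6 0.6
   vertex 1.8 1.1 0.3
   vertex 3.9 4.5 1.1
  endloop
 endfacet
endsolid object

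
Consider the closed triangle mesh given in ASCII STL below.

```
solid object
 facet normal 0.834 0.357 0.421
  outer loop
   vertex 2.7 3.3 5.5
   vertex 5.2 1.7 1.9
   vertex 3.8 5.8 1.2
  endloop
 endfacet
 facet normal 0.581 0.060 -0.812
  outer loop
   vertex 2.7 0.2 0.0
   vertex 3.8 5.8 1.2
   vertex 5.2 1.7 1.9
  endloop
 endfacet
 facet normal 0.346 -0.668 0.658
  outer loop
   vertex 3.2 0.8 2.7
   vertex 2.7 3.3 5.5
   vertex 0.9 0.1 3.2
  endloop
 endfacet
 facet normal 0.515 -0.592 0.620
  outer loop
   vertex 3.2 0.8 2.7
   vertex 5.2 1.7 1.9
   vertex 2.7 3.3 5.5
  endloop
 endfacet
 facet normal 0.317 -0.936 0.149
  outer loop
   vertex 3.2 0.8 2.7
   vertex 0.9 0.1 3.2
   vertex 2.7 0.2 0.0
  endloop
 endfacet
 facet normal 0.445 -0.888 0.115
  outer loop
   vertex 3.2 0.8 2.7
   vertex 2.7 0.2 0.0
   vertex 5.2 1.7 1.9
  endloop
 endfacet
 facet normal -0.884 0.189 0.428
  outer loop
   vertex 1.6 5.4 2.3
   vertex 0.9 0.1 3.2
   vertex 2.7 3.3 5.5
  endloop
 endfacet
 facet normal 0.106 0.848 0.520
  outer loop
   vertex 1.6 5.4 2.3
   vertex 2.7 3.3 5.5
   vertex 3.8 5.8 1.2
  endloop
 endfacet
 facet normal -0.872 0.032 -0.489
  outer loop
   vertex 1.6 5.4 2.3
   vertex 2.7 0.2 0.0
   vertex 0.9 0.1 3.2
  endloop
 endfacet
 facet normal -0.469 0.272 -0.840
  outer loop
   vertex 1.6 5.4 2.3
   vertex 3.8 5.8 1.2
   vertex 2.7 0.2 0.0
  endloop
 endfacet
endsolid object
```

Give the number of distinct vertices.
7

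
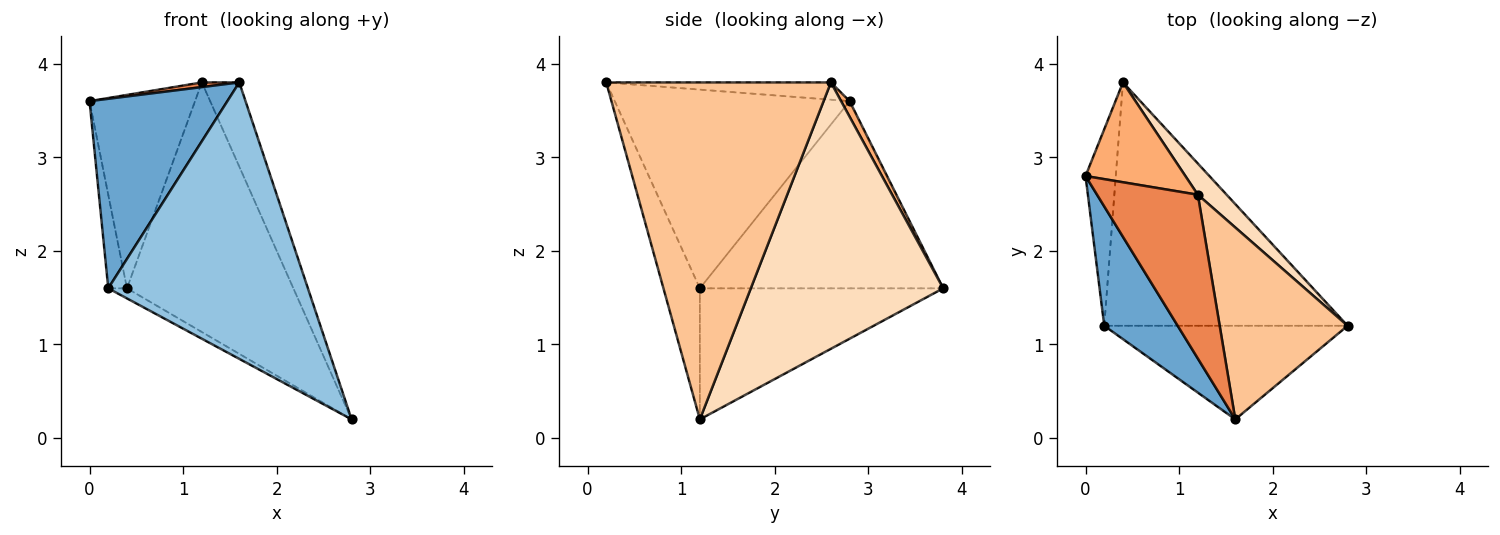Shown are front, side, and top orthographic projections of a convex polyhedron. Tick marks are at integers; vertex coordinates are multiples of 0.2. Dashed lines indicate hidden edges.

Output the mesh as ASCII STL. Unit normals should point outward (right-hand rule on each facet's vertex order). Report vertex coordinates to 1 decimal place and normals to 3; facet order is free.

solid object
 facet normal -0.822 -0.482 0.304
  outer loop
   vertex 0.2 1.2 1.6
   vertex 1.6 0.2 3.8
   vertex 0.0 2.8 3.6
  endloop
 endfacet
 facet normal -0.170 -0.933 -0.316
  outer loop
   vertex 0.2 1.2 1.6
   vertex 2.8 1.2 0.2
   vertex 1.6 0.2 3.8
  endloop
 endfacet
 facet normal -0.984 0.076 -0.159
  outer loop
   vertex 0.2 1.2 1.6
   vertex 0.0 2.8 3.6
   vertex 0.4 3.8 1.6
  endloop
 endfacet
 facet normal -0.474 0.036 -0.880
  outer loop
   vertex 0.2 1.2 1.6
   vertex 0.4 3.8 1.6
   vertex 2.8 1.2 0.2
  endloop
 endfacet
 facet normal -0.169 -0.028 0.985
  outer loop
   vertex 1.2 2.6 3.8
   vertex 0.0 2.8 3.6
   vertex 1.6 0.2 3.8
  endloop
 endfacet
 facet normal 0.071 0.886 0.457
  outer loop
   vertex 1.2 2.6 3.8
   vertex 0.4 3.8 1.6
   vertex 0.0 2.8 3.6
  endloop
 endfacet
 facet normal 0.924 0.154 0.351
  outer loop
   vertex 1.2 2.6 3.8
   vertex 1.6 0.2 3.8
   vertex 2.8 1.2 0.2
  endloop
 endfacet
 facet normal 0.754 0.652 0.081
  outer loop
   vertex 1.2 2.6 3.8
   vertex 2.8 1.2 0.2
   vertex 0.4 3.8 1.6
  endloop
 endfacet
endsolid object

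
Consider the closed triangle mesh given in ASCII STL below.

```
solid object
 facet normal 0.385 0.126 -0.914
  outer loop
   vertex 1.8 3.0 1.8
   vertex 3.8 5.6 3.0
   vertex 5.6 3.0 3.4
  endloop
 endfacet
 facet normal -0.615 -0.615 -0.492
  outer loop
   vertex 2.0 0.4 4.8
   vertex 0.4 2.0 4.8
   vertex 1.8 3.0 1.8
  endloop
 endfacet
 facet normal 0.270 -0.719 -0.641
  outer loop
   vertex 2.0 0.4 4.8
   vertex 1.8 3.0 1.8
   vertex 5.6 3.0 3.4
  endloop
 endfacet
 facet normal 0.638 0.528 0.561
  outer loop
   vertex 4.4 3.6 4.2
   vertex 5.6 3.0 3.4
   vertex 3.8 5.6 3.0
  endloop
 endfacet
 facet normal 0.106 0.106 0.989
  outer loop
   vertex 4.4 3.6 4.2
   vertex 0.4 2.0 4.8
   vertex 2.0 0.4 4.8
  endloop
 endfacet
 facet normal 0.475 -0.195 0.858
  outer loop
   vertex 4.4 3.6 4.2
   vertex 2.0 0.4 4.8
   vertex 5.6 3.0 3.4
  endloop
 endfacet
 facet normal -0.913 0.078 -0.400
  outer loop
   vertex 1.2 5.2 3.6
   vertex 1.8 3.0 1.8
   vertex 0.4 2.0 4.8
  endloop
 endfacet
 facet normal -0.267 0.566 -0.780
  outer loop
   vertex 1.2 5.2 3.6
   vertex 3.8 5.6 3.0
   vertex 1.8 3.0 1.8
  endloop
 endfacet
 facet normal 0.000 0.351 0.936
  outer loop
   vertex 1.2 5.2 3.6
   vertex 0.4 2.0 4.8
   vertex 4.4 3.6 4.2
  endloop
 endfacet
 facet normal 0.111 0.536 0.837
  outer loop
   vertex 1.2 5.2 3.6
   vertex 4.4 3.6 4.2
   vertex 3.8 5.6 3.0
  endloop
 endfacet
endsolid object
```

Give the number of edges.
15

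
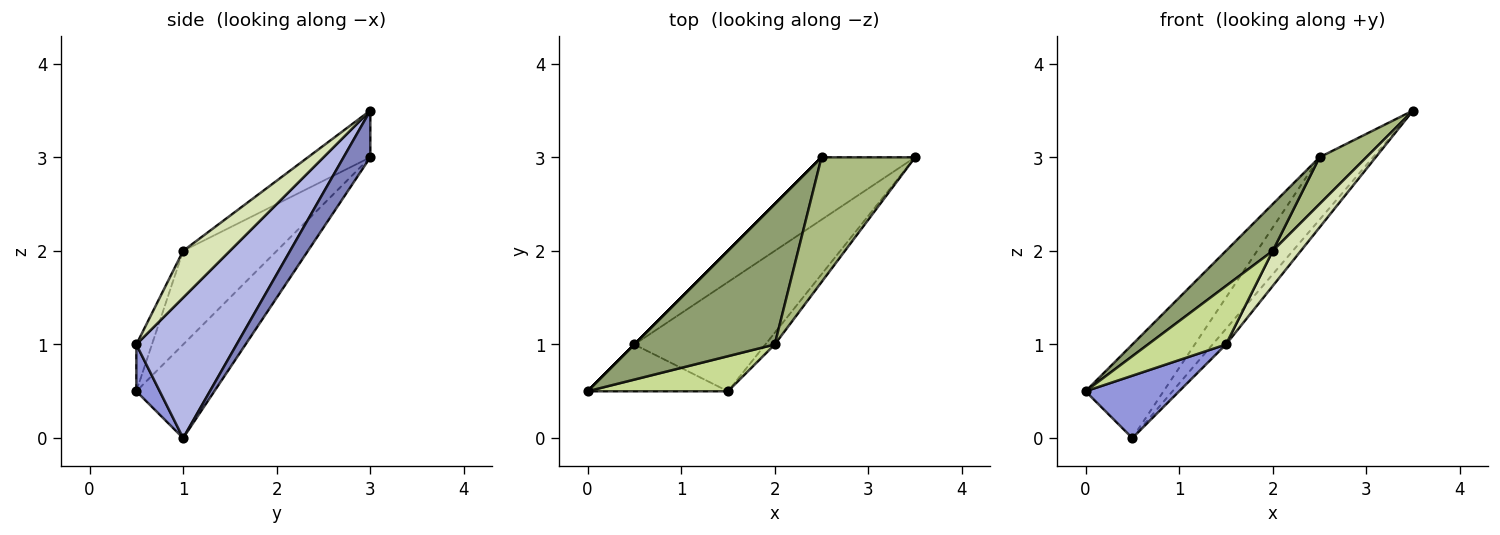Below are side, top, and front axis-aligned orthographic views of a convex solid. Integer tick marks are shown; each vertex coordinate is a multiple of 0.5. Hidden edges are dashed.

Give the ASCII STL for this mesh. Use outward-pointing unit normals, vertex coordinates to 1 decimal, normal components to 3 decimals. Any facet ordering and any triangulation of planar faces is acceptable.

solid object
 facet normal -0.707 0.707 0.000
  outer loop
   vertex 0.5 1.0 0.0
   vertex 0.0 0.5 0.5
   vertex 2.5 3.0 3.0
  endloop
 endfacet
 facet normal 0.333 0.667 -0.667
  outer loop
   vertex 0.5 1.0 0.0
   vertex 2.5 3.0 3.0
   vertex 3.5 3.0 3.5
  endloop
 endfacet
 facet normal 0.196 -0.784 -0.588
  outer loop
   vertex 1.5 0.5 1.0
   vertex 0.0 0.5 0.5
   vertex 0.5 1.0 0.0
  endloop
 endfacet
 facet normal 0.728 0.097 -0.679
  outer loop
   vertex 1.5 0.5 1.0
   vertex 0.5 1.0 0.0
   vertex 3.5 3.0 3.5
  endloop
 endfacet
 facet normal -0.535 -0.267 0.802
  outer loop
   vertex 2.0 1.0 2.0
   vertex 2.5 3.0 3.0
   vertex 0.0 0.5 0.5
  endloop
 endfacet
 facet normal -0.424 -0.318 0.848
  outer loop
   vertex 2.0 1.0 2.0
   vertex 3.5 3.0 3.5
   vertex 2.5 3.0 3.0
  endloop
 endfacet
 facet normal -0.169 -0.845 0.507
  outer loop
   vertex 2.0 1.0 2.0
   vertex 0.0 0.5 0.5
   vertex 1.5 0.5 1.0
  endloop
 endfacet
 facet normal 0.845 -0.507 -0.169
  outer loop
   vertex 2.0 1.0 2.0
   vertex 1.5 0.5 1.0
   vertex 3.5 3.0 3.5
  endloop
 endfacet
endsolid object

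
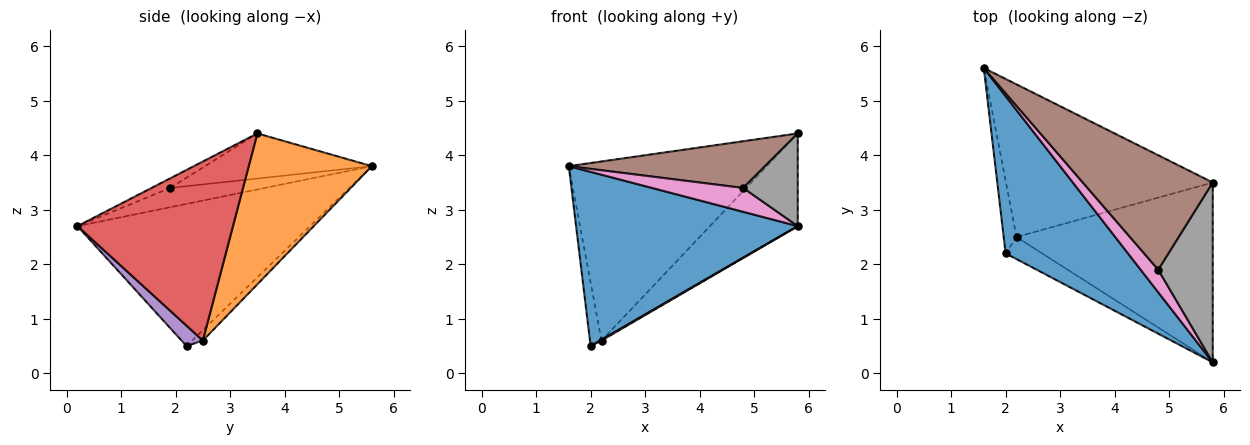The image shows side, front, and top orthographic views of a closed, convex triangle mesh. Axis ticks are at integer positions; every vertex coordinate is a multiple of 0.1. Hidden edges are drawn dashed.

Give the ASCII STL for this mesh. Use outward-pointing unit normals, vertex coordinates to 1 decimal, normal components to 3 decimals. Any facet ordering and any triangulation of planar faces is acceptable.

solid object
 facet normal -0.614 -0.586 0.529
  outer loop
   vertex 2.0 2.2 0.5
   vertex 5.8 0.2 2.7
   vertex 1.6 5.6 3.8
  endloop
 endfacet
 facet normal 0.428 0.688 -0.586
  outer loop
   vertex 2.2 2.5 0.6
   vertex 1.6 5.6 3.8
   vertex 5.8 3.5 4.4
  endloop
 endfacet
 facet normal -0.522 0.562 -0.642
  outer loop
   vertex 2.2 2.5 0.6
   vertex 2.0 2.2 0.5
   vertex 1.6 5.6 3.8
  endloop
 endfacet
 facet normal 0.630 0.356 -0.690
  outer loop
   vertex 2.2 2.5 0.6
   vertex 5.8 3.5 4.4
   vertex 5.8 0.2 2.7
  endloop
 endfacet
 facet normal 0.487 -0.034 -0.873
  outer loop
   vertex 2.2 2.5 0.6
   vertex 5.8 0.2 2.7
   vertex 2.0 2.2 0.5
  endloop
 endfacet
 facet normal -0.306 -0.360 0.881
  outer loop
   vertex 4.8 1.9 3.4
   vertex 5.8 3.5 4.4
   vertex 1.6 5.6 3.8
  endloop
 endfacet
 facet normal -0.602 -0.580 0.549
  outer loop
   vertex 4.8 1.9 3.4
   vertex 1.6 5.6 3.8
   vertex 5.8 0.2 2.7
  endloop
 endfacet
 facet normal -0.154 -0.452 0.878
  outer loop
   vertex 4.8 1.9 3.4
   vertex 5.8 0.2 2.7
   vertex 5.8 3.5 4.4
  endloop
 endfacet
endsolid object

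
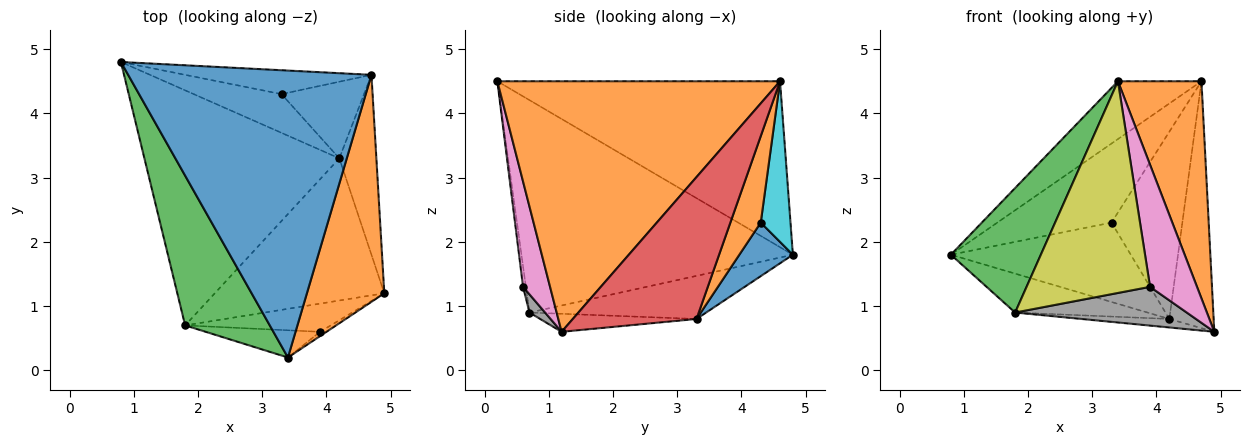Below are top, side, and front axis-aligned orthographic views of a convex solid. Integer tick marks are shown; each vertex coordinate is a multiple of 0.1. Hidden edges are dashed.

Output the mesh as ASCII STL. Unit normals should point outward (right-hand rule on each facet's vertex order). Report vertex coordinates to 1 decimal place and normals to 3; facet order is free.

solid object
 facet normal -0.556 0.164 0.815
  outer loop
   vertex 3.4 0.2 4.5
   vertex 4.7 4.6 4.5
   vertex 0.8 4.8 1.8
  endloop
 endfacet
 facet normal 0.920 -0.272 0.284
  outer loop
   vertex 3.4 0.2 4.5
   vertex 4.9 1.2 0.6
   vertex 4.7 4.6 4.5
  endloop
 endfacet
 facet normal -0.888 -0.294 0.354
  outer loop
   vertex 1.8 0.7 0.9
   vertex 3.4 0.2 4.5
   vertex 0.8 4.8 1.8
  endloop
 endfacet
 facet normal 0.914 0.327 -0.239
  outer loop
   vertex 4.2 3.3 0.8
   vertex 4.7 4.6 4.5
   vertex 4.9 1.2 0.6
  endloop
 endfacet
 facet normal -0.213 0.160 -0.964
  outer loop
   vertex 4.2 3.3 0.8
   vertex 1.8 0.7 0.9
   vertex 0.8 4.8 1.8
  endloop
 endfacet
 facet normal -0.106 0.059 -0.993
  outer loop
   vertex 4.2 3.3 0.8
   vertex 4.9 1.2 0.6
   vertex 1.8 0.7 0.9
  endloop
 endfacet
 facet normal 0.499 -0.866 -0.030
  outer loop
   vertex 3.9 0.6 1.3
   vertex 4.9 1.2 0.6
   vertex 3.4 0.2 4.5
  endloop
 endfacet
 facet normal 0.073 -0.807 -0.587
  outer loop
   vertex 3.9 0.6 1.3
   vertex 1.8 0.7 0.9
   vertex 4.9 1.2 0.6
  endloop
 endfacet
 facet normal -0.023 -0.992 -0.128
  outer loop
   vertex 3.9 0.6 1.3
   vertex 3.4 0.2 4.5
   vertex 1.8 0.7 0.9
  endloop
 endfacet
 facet normal 0.242 0.929 -0.281
  outer loop
   vertex 3.3 4.3 2.3
   vertex 0.8 4.8 1.8
   vertex 4.7 4.6 4.5
  endloop
 endfacet
 facet normal 0.258 0.868 -0.424
  outer loop
   vertex 3.3 4.3 2.3
   vertex 4.2 3.3 0.8
   vertex 0.8 4.8 1.8
  endloop
 endfacet
 facet normal 0.369 0.860 -0.352
  outer loop
   vertex 3.3 4.3 2.3
   vertex 4.7 4.6 4.5
   vertex 4.2 3.3 0.8
  endloop
 endfacet
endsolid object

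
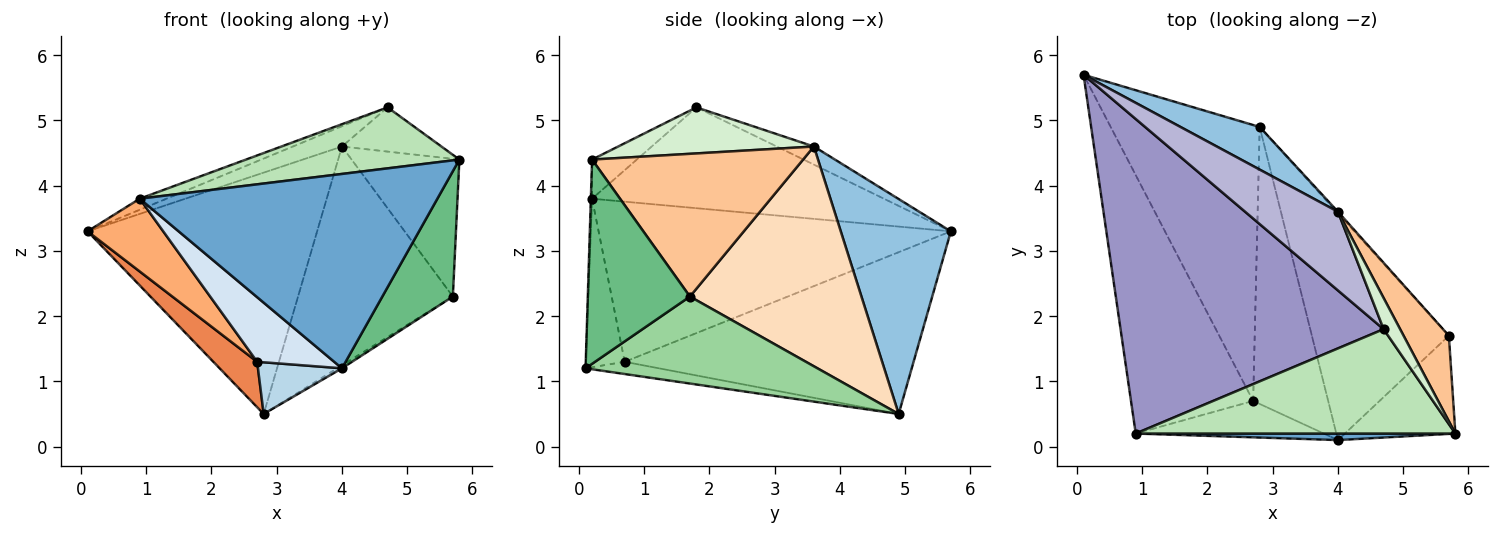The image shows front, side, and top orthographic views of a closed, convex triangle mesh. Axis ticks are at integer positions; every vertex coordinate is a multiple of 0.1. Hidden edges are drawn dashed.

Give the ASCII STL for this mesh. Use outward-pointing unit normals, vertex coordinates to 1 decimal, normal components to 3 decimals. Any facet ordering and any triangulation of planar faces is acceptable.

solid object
 facet normal -0.004 -0.999 0.034
  outer loop
   vertex 0.9 0.2 3.8
   vertex 4.0 0.1 1.2
   vertex 5.8 0.2 4.4
  endloop
 endfacet
 facet normal 0.427 0.890 0.157
  outer loop
   vertex 4.0 3.6 4.6
   vertex 2.8 4.9 0.5
   vertex 0.1 5.7 3.3
  endloop
 endfacet
 facet normal -0.158 -0.181 -0.971
  outer loop
   vertex 2.7 0.7 1.3
   vertex 2.8 4.9 0.5
   vertex 4.0 0.1 1.2
  endloop
 endfacet
 facet normal -0.403 -0.797 -0.449
  outer loop
   vertex 2.7 0.7 1.3
   vertex 4.0 0.1 1.2
   vertex 0.9 0.2 3.8
  endloop
 endfacet
 facet normal -0.731 -0.111 -0.673
  outer loop
   vertex 2.7 0.7 1.3
   vertex 0.1 5.7 3.3
   vertex 2.8 4.9 0.5
  endloop
 endfacet
 facet normal -0.784 -0.168 -0.598
  outer loop
   vertex 2.7 0.7 1.3
   vertex 0.9 0.2 3.8
   vertex 0.1 5.7 3.3
  endloop
 endfacet
 facet normal 0.857 0.438 0.272
  outer loop
   vertex 5.7 1.7 2.3
   vertex 4.0 3.6 4.6
   vertex 5.8 0.2 4.4
  endloop
 endfacet
 facet normal 0.742 0.670 -0.005
  outer loop
   vertex 5.7 1.7 2.3
   vertex 2.8 4.9 0.5
   vertex 4.0 3.6 4.6
  endloop
 endfacet
 facet normal 0.752 -0.519 -0.407
  outer loop
   vertex 5.7 1.7 2.3
   vertex 5.8 0.2 4.4
   vertex 4.0 0.1 1.2
  endloop
 endfacet
 facet normal 0.536 0.011 -0.844
  outer loop
   vertex 5.7 1.7 2.3
   vertex 4.0 0.1 1.2
   vertex 2.8 4.9 0.5
  endloop
 endfacet
 facet normal -0.105 -0.502 0.859
  outer loop
   vertex 4.7 1.8 5.2
   vertex 0.9 0.2 3.8
   vertex 5.8 0.2 4.4
  endloop
 endfacet
 facet normal 0.849 0.432 0.304
  outer loop
   vertex 4.7 1.8 5.2
   vertex 5.8 0.2 4.4
   vertex 4.0 3.6 4.6
  endloop
 endfacet
 facet normal -0.358 0.033 0.933
  outer loop
   vertex 4.7 1.8 5.2
   vertex 0.1 5.7 3.3
   vertex 0.9 0.2 3.8
  endloop
 endfacet
 facet normal -0.185 0.245 0.952
  outer loop
   vertex 4.7 1.8 5.2
   vertex 4.0 3.6 4.6
   vertex 0.1 5.7 3.3
  endloop
 endfacet
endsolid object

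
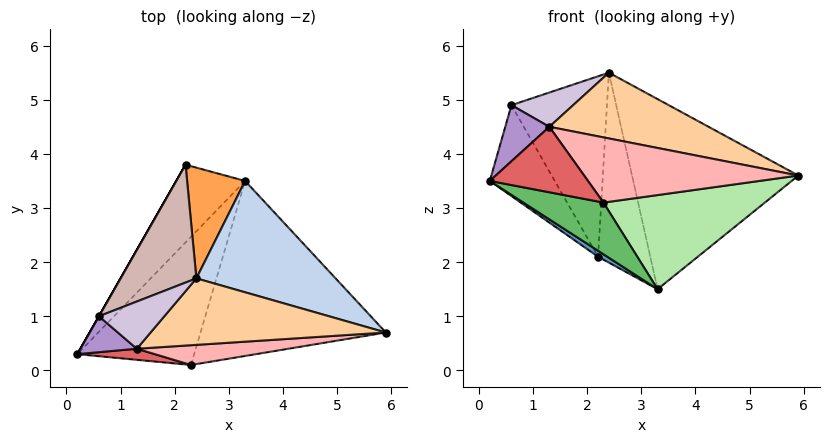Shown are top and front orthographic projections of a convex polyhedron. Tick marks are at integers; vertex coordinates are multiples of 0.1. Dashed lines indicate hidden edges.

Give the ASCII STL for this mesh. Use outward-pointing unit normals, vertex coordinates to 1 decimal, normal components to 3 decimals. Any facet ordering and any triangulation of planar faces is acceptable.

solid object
 facet normal -0.492 -0.066 -0.868
  outer loop
   vertex 3.3 3.5 1.5
   vertex 0.2 0.3 3.5
   vertex 2.2 3.8 2.1
  endloop
 endfacet
 facet normal 0.462 0.765 0.448
  outer loop
   vertex 3.3 3.5 1.5
   vertex 2.4 1.7 5.5
   vertex 5.9 0.7 3.6
  endloop
 endfacet
 facet normal 0.455 0.770 0.449
  outer loop
   vertex 3.3 3.5 1.5
   vertex 2.2 3.8 2.1
   vertex 2.4 1.7 5.5
  endloop
 endfacet
 facet normal 0.182 -0.692 0.699
  outer loop
   vertex 1.3 0.4 4.5
   vertex 5.9 0.7 3.6
   vertex 2.4 1.7 5.5
  endloop
 endfacet
 facet normal -0.208 -0.366 -0.907
  outer loop
   vertex 2.3 0.1 3.1
   vertex 0.2 0.3 3.5
   vertex 3.3 3.5 1.5
  endloop
 endfacet
 facet normal 0.197 -0.464 -0.863
  outer loop
   vertex 2.3 0.1 3.1
   vertex 3.3 3.5 1.5
   vertex 5.9 0.7 3.6
  endloop
 endfacet
 facet normal -0.062 -0.984 0.167
  outer loop
   vertex 2.3 0.1 3.1
   vertex 1.3 0.4 4.5
   vertex 0.2 0.3 3.5
  endloop
 endfacet
 facet normal 0.118 -0.950 0.288
  outer loop
   vertex 2.3 0.1 3.1
   vertex 5.9 0.7 3.6
   vertex 1.3 0.4 4.5
  endloop
 endfacet
 facet normal -0.382 -0.778 0.498
  outer loop
   vertex 0.6 1.0 4.9
   vertex 0.2 0.3 3.5
   vertex 1.3 0.4 4.5
  endloop
 endfacet
 facet normal -0.041 -0.587 0.808
  outer loop
   vertex 0.6 1.0 4.9
   vertex 1.3 0.4 4.5
   vertex 2.4 1.7 5.5
  endloop
 endfacet
 facet normal -0.868 0.496 0.000
  outer loop
   vertex 0.6 1.0 4.9
   vertex 2.2 3.8 2.1
   vertex 0.2 0.3 3.5
  endloop
 endfacet
 facet normal -0.453 0.746 0.488
  outer loop
   vertex 0.6 1.0 4.9
   vertex 2.4 1.7 5.5
   vertex 2.2 3.8 2.1
  endloop
 endfacet
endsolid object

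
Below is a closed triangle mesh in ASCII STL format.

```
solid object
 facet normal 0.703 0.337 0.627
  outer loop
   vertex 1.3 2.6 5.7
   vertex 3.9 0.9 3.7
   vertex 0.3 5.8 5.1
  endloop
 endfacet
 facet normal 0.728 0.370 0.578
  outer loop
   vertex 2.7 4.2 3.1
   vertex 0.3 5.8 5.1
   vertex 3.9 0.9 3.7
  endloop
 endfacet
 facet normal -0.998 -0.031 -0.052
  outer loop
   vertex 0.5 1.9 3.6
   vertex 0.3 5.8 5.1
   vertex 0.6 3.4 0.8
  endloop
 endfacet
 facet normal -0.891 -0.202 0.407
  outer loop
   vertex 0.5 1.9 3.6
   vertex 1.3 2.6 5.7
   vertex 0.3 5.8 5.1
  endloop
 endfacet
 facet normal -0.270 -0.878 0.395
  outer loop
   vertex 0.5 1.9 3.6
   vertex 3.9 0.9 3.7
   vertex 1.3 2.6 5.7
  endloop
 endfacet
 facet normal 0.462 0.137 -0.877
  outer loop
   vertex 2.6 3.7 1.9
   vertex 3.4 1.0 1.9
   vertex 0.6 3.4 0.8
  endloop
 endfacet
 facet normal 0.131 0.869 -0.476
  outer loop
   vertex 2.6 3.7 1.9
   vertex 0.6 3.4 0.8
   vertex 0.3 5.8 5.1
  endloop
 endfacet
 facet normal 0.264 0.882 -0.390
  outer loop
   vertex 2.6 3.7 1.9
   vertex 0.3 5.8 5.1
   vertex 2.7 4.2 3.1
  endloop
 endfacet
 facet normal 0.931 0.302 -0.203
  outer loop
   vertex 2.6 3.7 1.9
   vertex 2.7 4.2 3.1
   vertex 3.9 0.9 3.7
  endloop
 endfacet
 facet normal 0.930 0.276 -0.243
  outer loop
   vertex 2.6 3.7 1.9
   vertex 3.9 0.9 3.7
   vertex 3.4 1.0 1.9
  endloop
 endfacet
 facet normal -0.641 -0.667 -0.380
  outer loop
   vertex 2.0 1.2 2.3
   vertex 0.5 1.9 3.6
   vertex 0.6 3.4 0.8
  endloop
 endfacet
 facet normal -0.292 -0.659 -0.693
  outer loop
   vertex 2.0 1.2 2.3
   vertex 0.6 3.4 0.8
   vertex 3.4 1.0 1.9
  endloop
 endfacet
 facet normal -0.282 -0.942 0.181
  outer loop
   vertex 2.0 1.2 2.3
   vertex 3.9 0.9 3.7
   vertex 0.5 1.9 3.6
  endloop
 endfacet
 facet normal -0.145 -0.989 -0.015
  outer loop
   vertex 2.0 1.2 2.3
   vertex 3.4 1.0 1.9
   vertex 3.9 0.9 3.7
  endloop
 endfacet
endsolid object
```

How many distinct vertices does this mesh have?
9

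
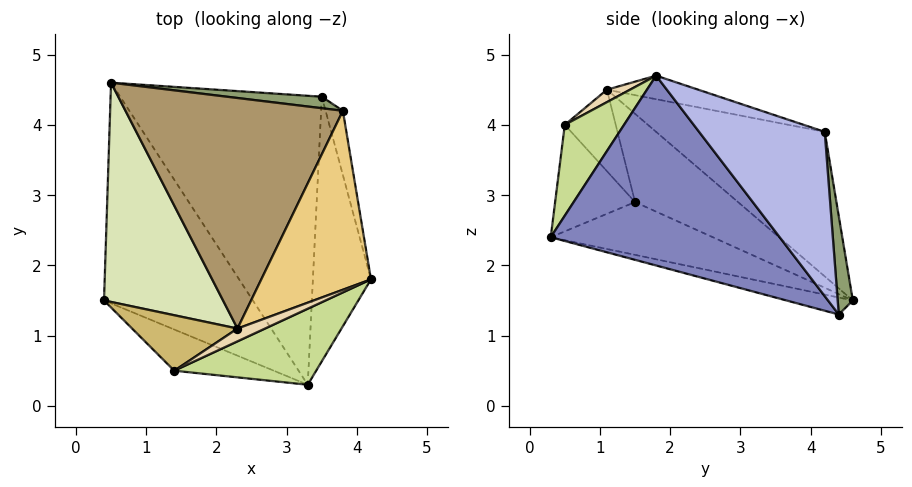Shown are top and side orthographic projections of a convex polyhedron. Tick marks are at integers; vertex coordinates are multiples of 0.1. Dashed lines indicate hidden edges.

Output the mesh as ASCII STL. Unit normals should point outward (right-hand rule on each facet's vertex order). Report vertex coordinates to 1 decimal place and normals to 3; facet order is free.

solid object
 facet normal -0.309 -0.383 -0.871
  outer loop
   vertex 3.3 0.3 2.4
   vertex 0.4 1.5 2.9
   vertex 0.5 4.6 1.5
  endloop
 endfacet
 facet normal 0.949 -0.124 -0.290
  outer loop
   vertex 3.5 4.4 1.3
   vertex 4.2 1.8 4.7
   vertex 3.3 0.3 2.4
  endloop
 endfacet
 facet normal -0.081 -0.255 -0.964
  outer loop
   vertex 3.5 4.4 1.3
   vertex 3.3 0.3 2.4
   vertex 0.5 4.6 1.5
  endloop
 endfacet
 facet normal 0.986 0.130 -0.104
  outer loop
   vertex 3.8 4.2 3.9
   vertex 4.2 1.8 4.7
   vertex 3.5 4.4 1.3
  endloop
 endfacet
 facet normal 0.071 0.995 0.068
  outer loop
   vertex 3.8 4.2 3.9
   vertex 3.5 4.4 1.3
   vertex 0.5 4.6 1.5
  endloop
 endfacet
 facet normal -0.409 -0.829 -0.382
  outer loop
   vertex 1.4 0.5 4.0
   vertex 0.4 1.5 2.9
   vertex 3.3 0.3 2.4
  endloop
 endfacet
 facet normal 0.284 -0.850 0.443
  outer loop
   vertex 1.4 0.5 4.0
   vertex 3.3 0.3 2.4
   vertex 4.2 1.8 4.7
  endloop
 endfacet
 facet normal -0.557 0.357 0.750
  outer loop
   vertex 2.3 1.1 4.5
   vertex 0.5 4.6 1.5
   vertex 0.4 1.5 2.9
  endloop
 endfacet
 facet normal -0.509 0.394 0.765
  outer loop
   vertex 2.3 1.1 4.5
   vertex 3.8 4.2 3.9
   vertex 0.5 4.6 1.5
  endloop
 endfacet
 facet normal -0.592 0.250 0.766
  outer loop
   vertex 2.3 1.1 4.5
   vertex 0.4 1.5 2.9
   vertex 1.4 0.5 4.0
  endloop
 endfacet
 facet normal -0.202 0.279 0.939
  outer loop
   vertex 2.3 1.1 4.5
   vertex 4.2 1.8 4.7
   vertex 3.8 4.2 3.9
  endloop
 endfacet
 facet normal 0.242 -0.809 0.536
  outer loop
   vertex 2.3 1.1 4.5
   vertex 1.4 0.5 4.0
   vertex 4.2 1.8 4.7
  endloop
 endfacet
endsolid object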